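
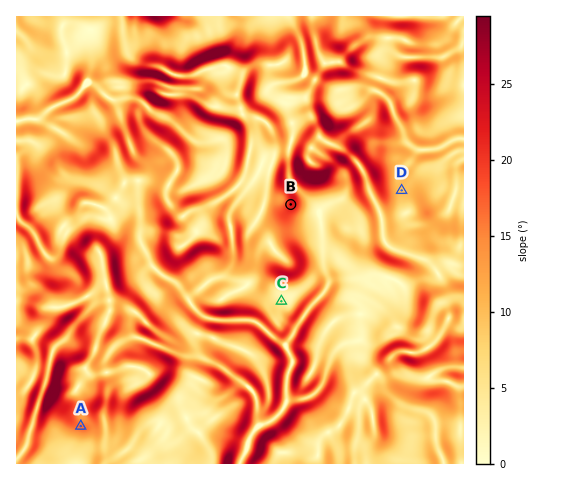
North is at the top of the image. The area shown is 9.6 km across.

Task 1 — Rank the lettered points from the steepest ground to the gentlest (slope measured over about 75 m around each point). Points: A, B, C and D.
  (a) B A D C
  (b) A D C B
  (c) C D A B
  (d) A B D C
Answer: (a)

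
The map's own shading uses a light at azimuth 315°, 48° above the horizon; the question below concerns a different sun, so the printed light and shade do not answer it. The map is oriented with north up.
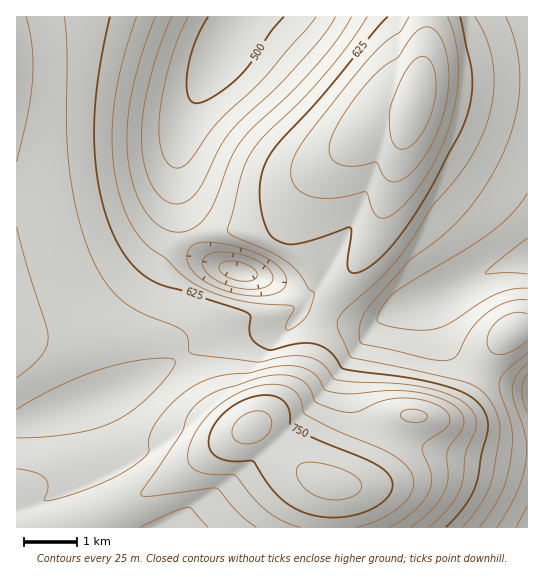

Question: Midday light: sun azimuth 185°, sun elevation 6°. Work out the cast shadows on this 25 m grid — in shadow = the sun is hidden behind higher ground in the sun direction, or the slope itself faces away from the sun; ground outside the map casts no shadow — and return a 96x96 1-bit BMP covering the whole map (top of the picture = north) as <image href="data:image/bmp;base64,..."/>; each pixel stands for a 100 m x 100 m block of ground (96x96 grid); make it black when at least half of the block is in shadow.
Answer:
<image width="96" height="96" href="data:image/bmp;base64,Qk2+BAAAAAAAAD4AAAAoAAAAYAAAAGAAAAABAAEAAAAAAIAEAAATCwAAEwsAAAIAAAAAAAAA////AAAAAAAAAAAAAAAAAAAAAAAAAAAAAAAAAAAAAAAAAAAAAAAAAAAAAAAAAAAAAAAAAAAAAAAAAAAAAAAAAAAAAAAAAAAAAAAAAAAAAAAAAAAAAAAAAAAAAAAAAAAAAAAAAAAAAAAAAAAAAAAAAAAAAAAAAAAAAAAAAAAAAAAAAAAAAAAAAAAAAAAAAAAAAAAAAAAAAAAAAAAAAAAAAAAAAAAAAAAAAAAAAAAAAAAAAAAAAAAAAAAAAAAAAAAAAAAAAAAAAAAAAAAAAAAAAAAAAAAAAAAAAAAAAAAAAAAAAAAAAAAAAAAAAAAAAAAAAAAAAAAAAAAAAAAAAAAAAAAAAAAAAAAAAAAAAAAAAAAAAAAAAgAAAAAH+AAAAAAAA+AAAAH//AAAAAAAA/wAAD///gAAAAAAAf+AAf///gAAAAAAAf/gB////AAAAAAAAf/wD////AAAAAAAAP/4D///+AAAAAAAAP/8B///+AAAAAAAAP/+B///8AAAAAAAAP/+A///8AAAAAAAAH/+Af//4AAAAAAAAD/+AP//wAAAAAAAAD/+AH//wAAAAAAAAB/8AD//gAAAAAAAAAf8AB//gAAAAAAAAAP4AAf/AAAAAAAAAABwAAP+AAAAAAAAAAAAAAD8AAAAAAAAAAAAAAAAAAAAAAAAAf4AAAAAAAwAAAAAD/+AAAAAAB8AAAAAP//AAAAAAB8AAAAAf/+AAAAAAB8AAAAA//+AAAAAAA8AAAAB//8AAAAAAAcAAAAA//4AAAAAAAEAAAAA//wAAAAAAAAAAAAAf/AAAAAAAAAAAAAAH4AAAAAAAAAAAAAAAAAAAAAAAAAAAAAAAAAAAAAAAAAAAAAAAAAAAAAAAAAAAAAAAAAAAAAAAAAAAAAAAAAAAAAAAAAAAAAAAAAAAAAAAAAAAAAAAAAAAAAAAAAAAAAAAAAAAAAAAAAAAAAAAAAAAAAAAAAAAAAAAAAAAAAAAAAAAAAAAAAAAAAAAAAAAAAAAAAAAAAAAAAAAAAAAAAAAAAAAAAAAAAAAAAAAAAAAAAAAAAAAAAAAAAAAAAAAAAAAAAAAAAAAAAAAAAAAAAAAAAAAAAAAAAAAAAAAAAAAAAAAAAAAAAAAAAAAAAAAAAAAAAAAAAAAAAAAAAAAAAAAAAAAAAAAAAAAAAAAAAAAAAAAAAAAAAAAAAAAAAAAAAAAAAAAAAAAAAAAAAAAAAAAAAAAAAAAAAAAAAAAAAAAAAAAAAAAAAAAAAAAAAAAAAAAAAAAAAAAAAAAAAAAAAAAAAAAAAAAAAAAAAAAAAAAAAAAAAAAAAAAAAAAAAAAAAAAAAAAAAAAAAAAAAAAAAAAAAAAAAAAAAAAAAAAAAAAAAAAAAAAAAAAAAAAAAAAAAAAAAAAAAAAAAAAAAAAAAAAAAAAAAAAAAAAAAAAAAAAAAAAAAAAAAAAAAAAAAAAAAAAAAAAAAAAAAAAAAAAAAAAAAAAAAAAAAAAAAAAAAAAAAAAAAAAAAAAAAAAAAAAAAAAAAAAAAAAAAAAAAAAAAAAAAAAAA="/>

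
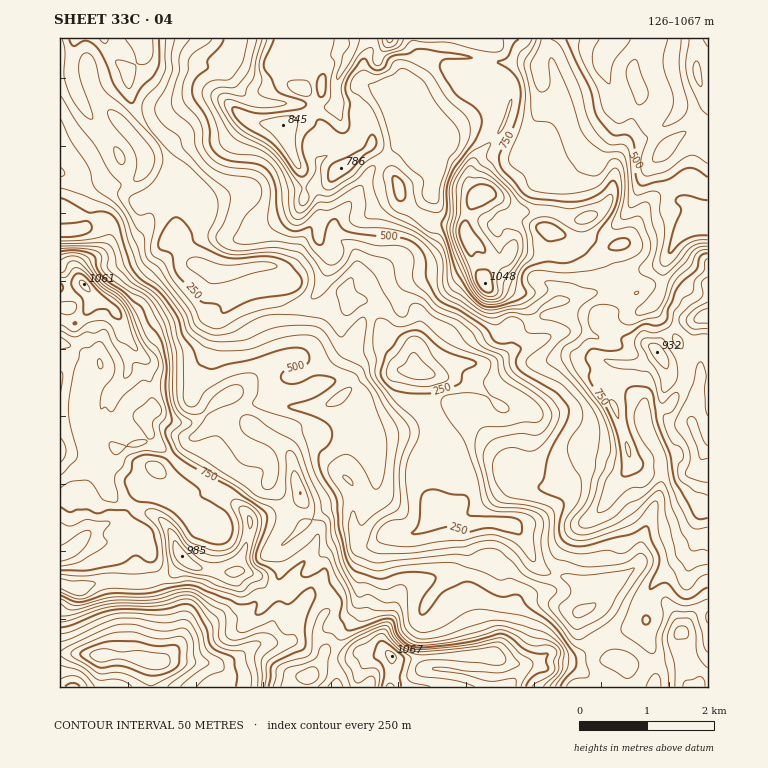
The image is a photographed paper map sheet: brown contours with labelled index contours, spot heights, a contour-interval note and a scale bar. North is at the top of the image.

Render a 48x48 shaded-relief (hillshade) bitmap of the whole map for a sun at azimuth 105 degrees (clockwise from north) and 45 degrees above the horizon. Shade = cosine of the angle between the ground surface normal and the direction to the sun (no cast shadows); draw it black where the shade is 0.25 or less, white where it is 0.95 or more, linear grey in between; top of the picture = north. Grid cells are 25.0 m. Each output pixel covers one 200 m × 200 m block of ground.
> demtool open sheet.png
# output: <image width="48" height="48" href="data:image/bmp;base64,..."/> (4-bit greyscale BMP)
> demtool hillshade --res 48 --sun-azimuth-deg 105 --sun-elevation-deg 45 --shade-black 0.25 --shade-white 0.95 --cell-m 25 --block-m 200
<image width="48" height="48" href="data:image/bmp;base64,Qk32BAAAAAAAAHYAAAAoAAAAMAAAADAAAAABAAQAAAAAAIAEAAATCwAAEwsAABAAAAAAAAAAAAAAABEREQAiIiIAMzMzAERERABVVVUAZmZmAHd3dwCIiIgAmZmZAKqqqgC7u7sAzMzMAN3d3QDu7u4A////AImXiYQ0Z4YQNr2nhY25mrus7v/KuojOyqqoiqczV2UgNYyWh53amaq83v/suonNuu7aqqljRndUREh0Z6p1VnjMut7cuorcl93MqZqUEnu4dUiDJ7pjIiJqqbypmZztdMzMuZqmIkm6l2q4I72nZlRYmryWZ4v+c7vLqZq3RWerqWnchp7JiIiJq82nRHrcl2nLmJu4Rnq6u5jdqZzKmZqZvN3KY1q5rJrLqry4ZozcqqrcqIq7mZqZqrzKljaYrWZ4mYd4mZ3sqavcqGeJqZqrqZqrumNnrFV4iYI6t23rd6ztuGZmeImrp3mqrLU2mqh4iXJ7qDj+p53uy5h2dmealEeru6dWicuImWScqVXvyp3+3sqYiYeZYxOMzLhWibuql2mrqVXOy739vdzKmaqpdBFJzdpUZ6qaupmqmHmrmt7sq97bqXZ5iHUkrdxjZ7qK3JmZmaqoWd3bm+7KqWNYmZhSe82DaLqb3LmIq7qpWu3Ji+7KqWNpmZh0SbyTacyq3siLuqqpe+7Jm+7KqVN5mIiGNb2DVtypvLzbqruoi93Km+7LqFV5l2eHNLx0Vdypqb79qqmaq8y6rN7bqHd4hkaHNspUeMuaqL7ty5iqqruqrMzKiJmIhjRlKdc1isuaqK7rmrqrqrqYvcupeauphkVTO9dVe9yYuq78ZqzLqry5vcqHeJqpdWZDe8d5edyXm8/9lnrMuprLzcqHZnh2ZnU2mqd7mNy3et/+qHibuqqr3uuXeIYzaHVnmZeLqLy3et/9uYd4mry7zuyXiYZEZmVnmXWsqJqnjd79qHd3eKy63d2Wd2WJl1RYhkarqqu4ve3tuGZ3eJupzLuYh1aqiZdXmWVmeImq3e3uynZniZqom5unZUaqmphnq6YyNIecvMzNupmHZpu6eJqEVBS93bl3mstCRHnKqqzMuYiZllvaiIh0MQf/7cqZmaxyRErMzLzbqpmZlkjcmHdkEAnv/Kqqu7uCI1fO7dzcqaq5dkfNqZdjAErO/Ku7u86zADR87uyqhnq6l2nMqqhjAHus/am7q97oEGZp3e2pZXmpmZu5mpdUAKyq7aisuc3thaqa3cy5hWd2WcuXmYd3Eb3L3Ied/K3durqr3Kupl2d0J924dnq3AI3cupho77vcuqq7zLupl3hzFazMdWvXAFvtyYh1r9m7qpq7q8ypd5lzFZm9tXvZAFq8yqmWful4qqq8qL2nZ4mEF8iN2Zu5IFvMqqqpffx2irvMl7yWVYlzS9qIvcuqcTvdqru6m+2nibu6irqGRXZVndqqnNuqlTfOuru7qczKicuom6iHQzR3nMqsvMqql2au2rvMuaqruduYqXd3QjeYeai9zMqZh3id66vdyauJzMqaqFVVRGiIiJi9zLqYd5mc7KvdyZupzamsuEQ0VmVWecm+zLqGaKqc7KvduJuazZm9yWMkeHQlmaiey9qHiaqt66zcl6qb3Km8unMlZ4UUqph8u8upmqq97L3clpqM27qqu2NGZnYSiqhpt63KqZrd7szct4qL2w=="/>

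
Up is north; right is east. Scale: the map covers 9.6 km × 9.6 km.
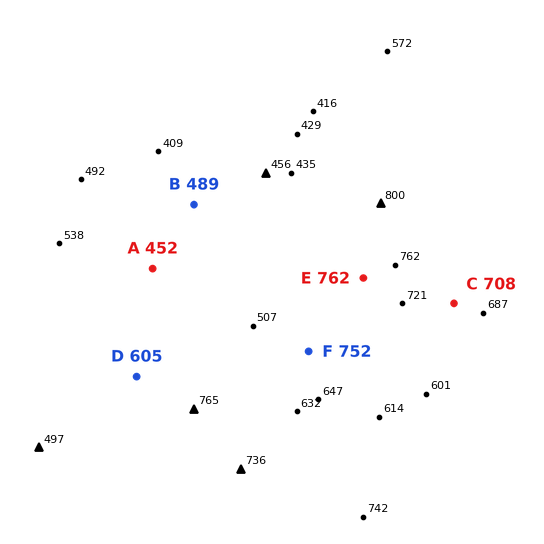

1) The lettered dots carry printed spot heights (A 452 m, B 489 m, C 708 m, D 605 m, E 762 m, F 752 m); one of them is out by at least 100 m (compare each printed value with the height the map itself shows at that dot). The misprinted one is F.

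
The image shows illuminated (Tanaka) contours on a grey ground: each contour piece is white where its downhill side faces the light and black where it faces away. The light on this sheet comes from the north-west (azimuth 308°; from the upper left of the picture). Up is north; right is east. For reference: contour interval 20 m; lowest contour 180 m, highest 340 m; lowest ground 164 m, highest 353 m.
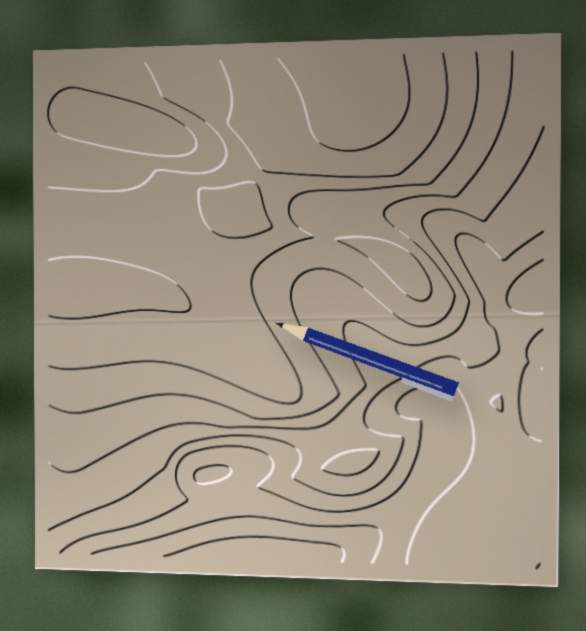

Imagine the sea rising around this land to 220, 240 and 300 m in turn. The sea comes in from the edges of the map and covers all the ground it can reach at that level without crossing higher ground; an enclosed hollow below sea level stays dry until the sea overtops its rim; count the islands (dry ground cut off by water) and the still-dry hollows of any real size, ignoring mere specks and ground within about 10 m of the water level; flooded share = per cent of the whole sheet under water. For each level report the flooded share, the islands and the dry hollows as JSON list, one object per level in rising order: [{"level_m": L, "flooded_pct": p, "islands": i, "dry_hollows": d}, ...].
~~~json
[{"level_m": 220, "flooded_pct": 13, "islands": 0, "dry_hollows": 0}, {"level_m": 240, "flooded_pct": 26, "islands": 0, "dry_hollows": 0}, {"level_m": 300, "flooded_pct": 67, "islands": 0, "dry_hollows": 0}]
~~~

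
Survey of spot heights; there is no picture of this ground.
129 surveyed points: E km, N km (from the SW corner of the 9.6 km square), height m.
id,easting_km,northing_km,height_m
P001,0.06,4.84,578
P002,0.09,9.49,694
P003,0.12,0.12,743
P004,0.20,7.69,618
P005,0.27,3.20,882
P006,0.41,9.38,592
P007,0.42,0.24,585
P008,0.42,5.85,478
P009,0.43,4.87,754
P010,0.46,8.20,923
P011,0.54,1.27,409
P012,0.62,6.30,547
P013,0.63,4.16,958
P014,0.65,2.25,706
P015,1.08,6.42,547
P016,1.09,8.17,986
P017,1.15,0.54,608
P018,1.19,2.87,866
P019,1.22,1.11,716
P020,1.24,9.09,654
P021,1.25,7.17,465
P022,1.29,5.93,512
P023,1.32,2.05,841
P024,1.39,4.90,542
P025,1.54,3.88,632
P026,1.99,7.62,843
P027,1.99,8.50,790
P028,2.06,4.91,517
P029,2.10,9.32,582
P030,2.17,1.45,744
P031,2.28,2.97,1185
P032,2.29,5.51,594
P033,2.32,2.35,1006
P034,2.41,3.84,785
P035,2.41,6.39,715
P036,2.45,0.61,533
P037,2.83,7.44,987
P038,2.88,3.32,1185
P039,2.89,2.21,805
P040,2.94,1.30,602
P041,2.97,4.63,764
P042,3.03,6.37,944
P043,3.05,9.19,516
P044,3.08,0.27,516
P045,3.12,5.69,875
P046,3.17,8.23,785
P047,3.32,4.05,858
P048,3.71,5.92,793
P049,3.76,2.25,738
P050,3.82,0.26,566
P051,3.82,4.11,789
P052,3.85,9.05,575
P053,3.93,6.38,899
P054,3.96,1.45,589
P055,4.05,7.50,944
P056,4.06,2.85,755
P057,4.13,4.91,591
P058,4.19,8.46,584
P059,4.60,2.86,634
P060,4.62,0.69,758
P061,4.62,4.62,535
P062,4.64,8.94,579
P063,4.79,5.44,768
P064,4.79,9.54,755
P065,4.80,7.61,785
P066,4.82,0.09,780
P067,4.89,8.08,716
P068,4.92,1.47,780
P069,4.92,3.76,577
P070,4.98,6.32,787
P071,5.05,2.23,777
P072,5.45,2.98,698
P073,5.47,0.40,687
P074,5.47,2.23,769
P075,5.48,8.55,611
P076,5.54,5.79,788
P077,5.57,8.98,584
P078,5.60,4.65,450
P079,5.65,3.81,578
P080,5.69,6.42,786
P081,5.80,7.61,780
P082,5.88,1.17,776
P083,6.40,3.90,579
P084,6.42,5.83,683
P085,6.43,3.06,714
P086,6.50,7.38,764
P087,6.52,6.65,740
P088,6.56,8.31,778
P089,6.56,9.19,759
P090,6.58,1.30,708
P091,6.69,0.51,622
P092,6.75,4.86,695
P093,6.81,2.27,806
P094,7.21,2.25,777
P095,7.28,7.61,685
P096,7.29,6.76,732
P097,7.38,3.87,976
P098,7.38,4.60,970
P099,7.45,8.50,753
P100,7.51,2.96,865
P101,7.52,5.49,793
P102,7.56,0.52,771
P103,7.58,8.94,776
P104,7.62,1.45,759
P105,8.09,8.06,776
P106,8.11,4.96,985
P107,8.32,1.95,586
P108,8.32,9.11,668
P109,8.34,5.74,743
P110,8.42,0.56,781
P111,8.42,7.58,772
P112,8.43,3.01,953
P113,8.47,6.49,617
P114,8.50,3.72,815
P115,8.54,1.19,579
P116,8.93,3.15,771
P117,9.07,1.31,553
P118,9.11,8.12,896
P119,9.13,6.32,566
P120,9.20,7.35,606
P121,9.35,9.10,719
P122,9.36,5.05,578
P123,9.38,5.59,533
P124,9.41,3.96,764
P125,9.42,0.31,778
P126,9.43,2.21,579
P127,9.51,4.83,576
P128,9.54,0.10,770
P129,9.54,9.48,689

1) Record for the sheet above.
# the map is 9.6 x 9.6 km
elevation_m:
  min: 380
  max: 1190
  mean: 720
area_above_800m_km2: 18.6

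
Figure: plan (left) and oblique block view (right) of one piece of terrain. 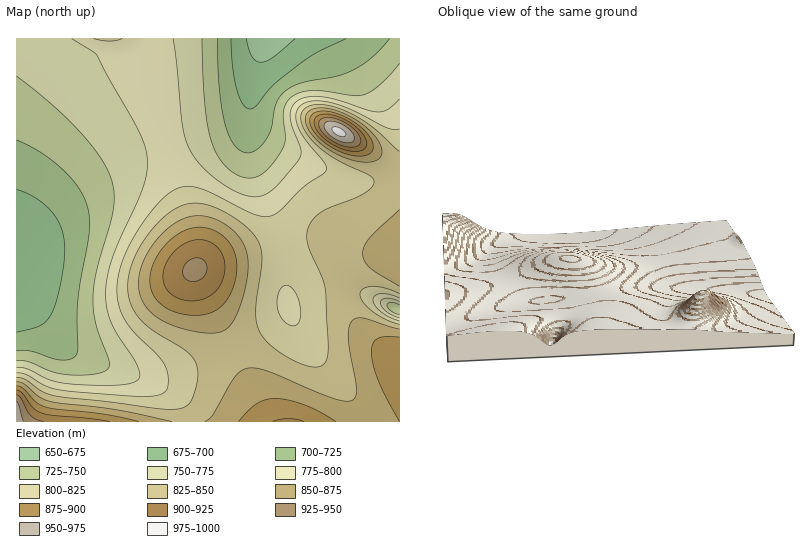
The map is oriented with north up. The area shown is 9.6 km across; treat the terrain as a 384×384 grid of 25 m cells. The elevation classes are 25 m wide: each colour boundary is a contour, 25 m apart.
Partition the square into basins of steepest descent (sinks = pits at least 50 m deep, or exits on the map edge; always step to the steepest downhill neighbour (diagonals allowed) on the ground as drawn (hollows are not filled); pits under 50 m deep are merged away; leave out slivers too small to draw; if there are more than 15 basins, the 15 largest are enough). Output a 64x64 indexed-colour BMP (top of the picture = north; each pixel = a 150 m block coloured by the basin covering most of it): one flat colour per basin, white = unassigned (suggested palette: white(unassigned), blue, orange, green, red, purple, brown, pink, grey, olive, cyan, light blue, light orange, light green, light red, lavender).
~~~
<image width="64" height="64" href="data:image/bmp;base64,Qk12CAAAAAAAAHYAAAAoAAAAQAAAAEAAAAABAAQAAAAAAAAIAAATCwAAEwsAABAAAAAAAAAA////ALR3HwAOf/8ALKAsACgn1gC9Z5QAS1aMAMJ34wB/f38AIr28AM++FwDox64AeLv/AIrfmACWmP8A1bDFACIiIiIiIiIiIiIiIiIiIiIiIiIiIhERERERERERERERIiIiIiIiIiIiIiIiIiIiIiIiIiIhEREREREREREREREiIiIiIiIiIiIiIiIiIiIiIiIiIiERERERERERERERESIiIiIiIiIiIiIiIiIiIiIiIiIiERERERERERERERERIiIiIiIiIiIiIiIiIiIiIiIiIiIREREREREREREREREiIiIiIiIiIiIiIiIiIiIiIiIiIRERERERERERERERESIiIiIiIiIiIiIiIiIiIiIiIiIhERERERERERERERERIiIiIiIiIiIiIiIiIiIiIiIiIhEREREREREREREREREiIiIiIiIiIiIiIiIiIiIiIiIiERERERERERERERERESIiIiIiIiIiIiIiIiIiIiIiIiERERERERERERERERERIiIiIiIiIiIiIiIiIiIiIiIiIREREREREREREREREREiIiIiIiIiIiIiIiIiIiIiIiIRERERERERERERERERMyIiIiIiIiIiIiIiIiIiIiIiIhERERERERERERERERMzIiIiIiIiIiIiIiIiIiIiIiIhERERERERERERERERMzMiIiIiIiIiIiIiIiIiIiIiIiERERERERERERERERMzMyIiIiIiIiIiIiIiIiIiIiIiERERERERERERERERMzMzIiIiIiIiIiIiIiIiIiIiIiIRERERERERERERERMzMzMiIiIiIiIiIiIiIiIiIiIiIRERERERERERERERMzMzMyIiIiIiIiIiIiIiIiIiIiIhERERERERERERERMzMzMzIiIiIiIiIiIiIiIiIiIiIhEREREREREREREREzMzMzMiIiIiIiIiIiIiIiIiIiIiERERERERERERERETMzMzMyIiIiIiIiIiIiIiIiIiIiERERERERERERERERMzMzMzIiIiIiIiIiIiIiIiIiIiIREREREREREREREREzMzMzMiIiIiIiIiIiIiIiIiIiIRERERERERERERERETMzMzMyIiIiIiIiIiIiIiIiIiIhERERERERERERERERMzMzMzIiIiIiIiIiIiIiIiIiIiERERERERERERERERETMzMzMiIiIiIiIiIiIiIiIiIiIREREREREREREREREREzMzMyIiIiIiIiIiIiIiIiIiIhERERERERERERERERERERERIiIiIiIiIiIiIiIiIiIiEREREREREREREREREREREREiIiIiIiIiIiIiIiIiIiIRERERERERERERERERERERESIiIiIiIiIiIiIiIiIiIhERERERERERERERERERERERIiIiIiIiIiIiIiIiIiIhEREREREREREREREREREREREiIiIiIiIiIiIiIiIiIiERERERERERERERERERERERESIiIiIiIiIiIiIiIiIiIRERERERERERERERERERERERIiIiIiIiIiIiIiIiIiIhEREREREREREREREREREREREiIiIiIiIiIiIiIiIiIhERERERERERERERERERERERESIiIiIiIiIiIiIiIiIiERERERERERERERERERERERERIiIiIiIiIiIiIiIiIiIREREREREREREREREREREREREiIiIiIiIiIiIiIiIiIhERERERERERERERERERERERESIiIiIiIiIiIiIiIiIhERERERERERERERERERERERERIiIiIiIiIiIiIiIiIiEREREREREREREREREREREREREiIiIiIiIiIiIiIiIiIRERERERERERERERERERERERESIiIiIiIiIiIiIiIiIRERERERERERERERERERERERERIiIiIiIiIiIiIiIiIhEREREREREREREREREREREREREiIiIiIiIiIiIiIiIiERERERERERERERERERERERERESIiIiIiIiIiIiIiIiERERERERERERERERERERERERERIiIiIiIiIiIiIiIiIREREREREREREREREREREREREREiIiIiIiIiIiIiIiIhERERERERERERERERERERERERESIiIiIiIiIiIiIiIiERERERERERERERERERERERERERIiIiIiIiIiIiIiIiEREREREREREREREREREREREREREiIiIiIiIiIiIiIiIRERERERERERERERERERERERERESIiIiIiIiIiIiIiIhERERERERERERERERERERERERERIiIiIiIiIiIiIiIiEREREREREREREREREREREREREREiIiIiIiIiIiIiIiERERERERERERERERERERERERERESIiIiIiIiIiIiIiIRERERERERERERERERERERERERERIiIiIiIiIiIiIiIhEREREREREREREREREREREREREREiIiIiIiIiIiIiIiERERERERERERERERERERERERERESIiIiIiIiIiIiIiERERERERERERERERERERERERERERIiIiIiIiIiIiIiIREREREREREREREREREREREREREREiIiIiIiIiIiIiIhERERERERERERERERERERERERERESIiIiIiIiIiIiIhERERERERERERERERERERERERERERIiIiIiIiIiIiIiEREREREREREREREREREREREREREREiIiIiIiIiIiIiERERERERERERERERERERERERERERESIiIiIiIiIiIiERERERERERERERERERERERERERERER"/>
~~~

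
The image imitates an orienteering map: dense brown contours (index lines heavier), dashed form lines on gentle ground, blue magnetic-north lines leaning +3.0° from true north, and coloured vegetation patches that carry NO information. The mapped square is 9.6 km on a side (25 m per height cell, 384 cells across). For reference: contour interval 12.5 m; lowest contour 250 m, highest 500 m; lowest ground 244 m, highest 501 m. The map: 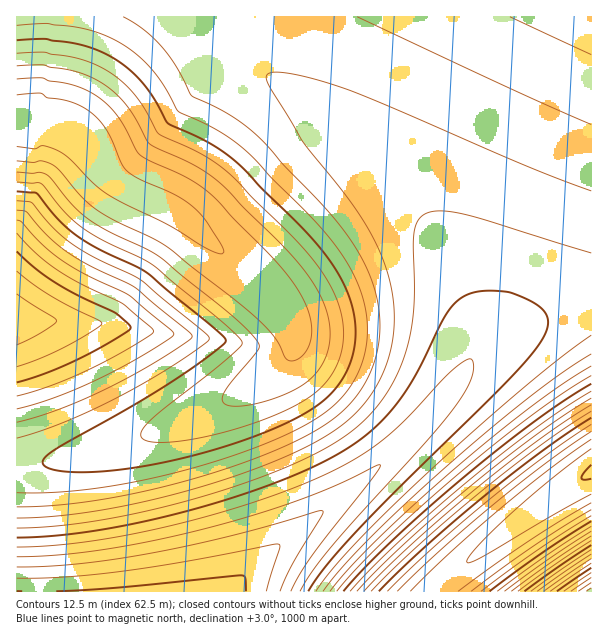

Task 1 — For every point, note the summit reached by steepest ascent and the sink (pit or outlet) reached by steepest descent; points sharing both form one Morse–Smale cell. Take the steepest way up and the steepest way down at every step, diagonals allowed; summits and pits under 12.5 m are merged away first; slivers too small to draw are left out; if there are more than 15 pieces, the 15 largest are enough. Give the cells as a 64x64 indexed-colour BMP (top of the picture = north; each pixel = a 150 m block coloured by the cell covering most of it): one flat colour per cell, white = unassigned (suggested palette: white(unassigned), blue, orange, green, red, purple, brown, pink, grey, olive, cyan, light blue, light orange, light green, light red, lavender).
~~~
<image width="64" height="64" href="data:image/bmp;base64,Qk12CAAAAAAAAHYAAAAoAAAAQAAAAEAAAAABAAQAAAAAAAAIAAATCwAAEwsAABAAAAAAAAAA////ALR3HwAOf/8ALKAsACgn1gC9Z5QAS1aMAMJ34wB/f38AIr28AM++FwDox64AeLv/AIrfmACWmP8A1bDFABEREREREREREREREURERERERERERERERVVVVVVVVVVVERERERERERERERERFEREREREREREREREVVVVVVVVVVURERERERERERERERERRERERERERERERERFVVVVVVVVVREREREREREREREREREURERERERERERERERVVVVVVVVVERERERERERERERERERFERERERERERERERERVVVVVVVURERERERERERERERERERFEREREREREREREREVVVVVVVRERERERERERERERERERERRERERERERERERERFVVVVVVEREREREREREREREREREREURERERERERERERERFVVVVURERERERERERERERERERERFERERERERERERERERVVVVRERERERERERERERERERERERFEREREREREREREREVVVVERERERERERERERERERERERERREREREREREREREREVVUREREREREREREREREREREREREURERERERERERERERFVREREREREREREREREREREREREREURERERERERERERERFERERERERERERERERERERERERERFEREREREREREREREQzMxERERERERERERERERERERERERRERERERERERERERDMzMzMREREREREREREREREREREREUREREREREREREREMzMzMzMzERERERERERERERERERERFEREREREREREREQzMzMzMzMzERERERERERERERERERERRERERERERERERDMzMzMzMzMzMREREREREREREREREREUREREREREREREMzMzMzMzMzMzMRERERERERERERERERFEREREREREREQzMzMzMzMzMzMzMxERERERERERERERERRERERERERERDMzMzMzMzMzMzMzMxERERERERERERERFEREREREREREMzMzMzMzMzMzMzMzMRERERERERERERERREREREREREQzMzMzMzMzMzMzMzMzMREREREREREREREURERERERERDMzMzMzMzMzMzMzMzMzMRERERERERERERFEREREREREMzMzMzMzMzMzMzMzMzMzEREREREREREREUREREREREQzMzMzMzMzMzMzMzMzMzMRERERERERERERFERERERERDMzMzMzMzMzMzMzMzMzMzERERERERERERERJEREREREMzMzMzMzMzMzMzMzMzMzMREREREREREREREiREREREQzMzMzMzMzMzMzMzMzMzMxEREREREREREREiIiRERERDMzMzMzMzMzMzMzMzMzMxERERERERERERESIiIiJEREMzMzMzMzMzMzMzMzMzMxERERERERERERERIiIiIiJEQzMzMzMzMzMzMzMzMzMzERERERERERERERIiIiIiIiIjMzMzMzMzMzMzMzMzMzEREREREREREREREiIiIiIiIiMzMzMzMzMzMzMzMzMzERERERERERERERESIiIiIiIiIzMzMzMzMzMzMzMzMzERERERERERERERESIiIiIiIiIjMzMzMzMzMzMzMzMxERERERERERERERERIiIiIiIiIiMzMzMzMzMzMzMzMxERERERERERERERERIiIiIiIiIiIzMzMzMzMzMzMzMxERERERERERERERERIiIiIiIiIiIjMzMzMzMzMzMzMxEREREREREREREREREiIiIiIiIiIiMzMzMzMzMzMzMxEREREREREREREREREiIiIiIiIiIiIzMzMzMzMzMzMxEREREREREREREREREiIiIiIiIiIiIjMzMzMzMzMzMRERERERERERERERERESIiIiIiIiIiIiMzMzMzMzMzERERERERERERERERERESIiIiIiIiIiIiIzMzMzMzMxERERERERERERERERERESIiIiIiIiIiIiIjMzMzMzMRERERERERERERERERERESIiIiIiIiIiIiIiMzMzMzMRERERERERERERERERERESIiIiIiIiIiIiIiIzMzMzMRERERERERERERERERERESIiIiIiIiIiIiIiIjMzMzMxERERERERERERERERERESIiIiIiIiIiIiIiIiMzMzMxERERERERERERERERERESIiIiIiIiIiIiIiIiIzMzMxEREREREREREREREREREiIiIiIiIiIiIiIiIiIjMzMxEREREREREREREREREREiIiIiIiIiIiIiIiIiIiEREREREREREREREREREREREiIiIiIiIiIiIiIiIiIiIREREREREREREREREREREREiIiIiIiIiIiIiIiIiIiIhEREREREREREREREREREREiIiIiIiIiIiIiIiIiIiIiEREREREREREREREREREREiIiIiIiIiIiIiIiIiIiIiIRERERERERERERERERERIiIiIiIiIiIiIiIiIiIiIiIhERERERERERERERERERIiIiIiIiIiIiIiIiIiIiIiIiERERERERERERERERESIiIiIiIiIiIiIiIiIiIiIiIiIREREREREREREREREiIiIiIiIiIiIiIiIiIiIiIiIiIhERERERERERERERESIiIiIiIiIiIiIiIiIiIiIiIiIiERERERERERERERESIiIiIiIiIiIiIiIiIiIiIiIiIiIRERERERERERERERIiIiIiIiIiIiIiIiIiIiIiIiIiIhERERERERERERERIiIiIiIiIiIiIiIiIiIiIiIiIiIi"/>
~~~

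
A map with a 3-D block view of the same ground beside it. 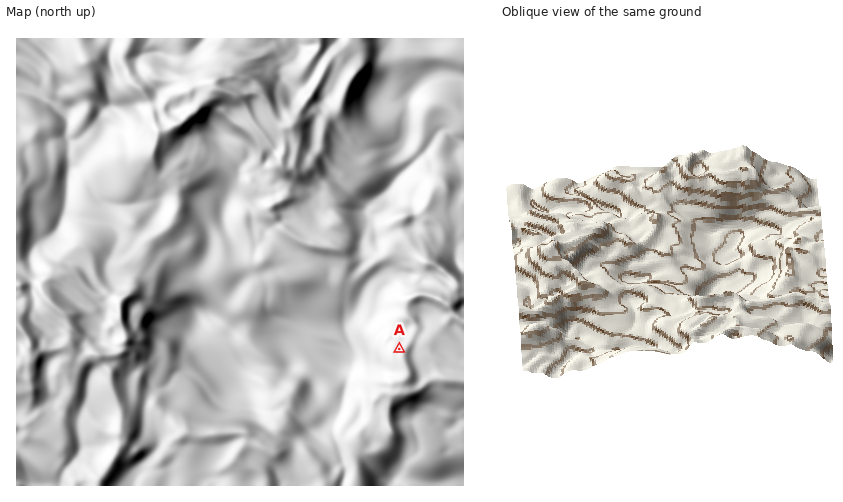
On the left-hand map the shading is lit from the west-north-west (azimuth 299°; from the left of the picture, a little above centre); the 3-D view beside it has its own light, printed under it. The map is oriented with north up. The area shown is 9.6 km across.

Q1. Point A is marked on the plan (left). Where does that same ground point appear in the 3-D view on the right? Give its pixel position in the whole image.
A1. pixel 724 177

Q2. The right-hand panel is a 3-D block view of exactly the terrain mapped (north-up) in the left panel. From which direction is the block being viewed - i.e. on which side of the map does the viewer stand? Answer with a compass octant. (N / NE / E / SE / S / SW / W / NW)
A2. W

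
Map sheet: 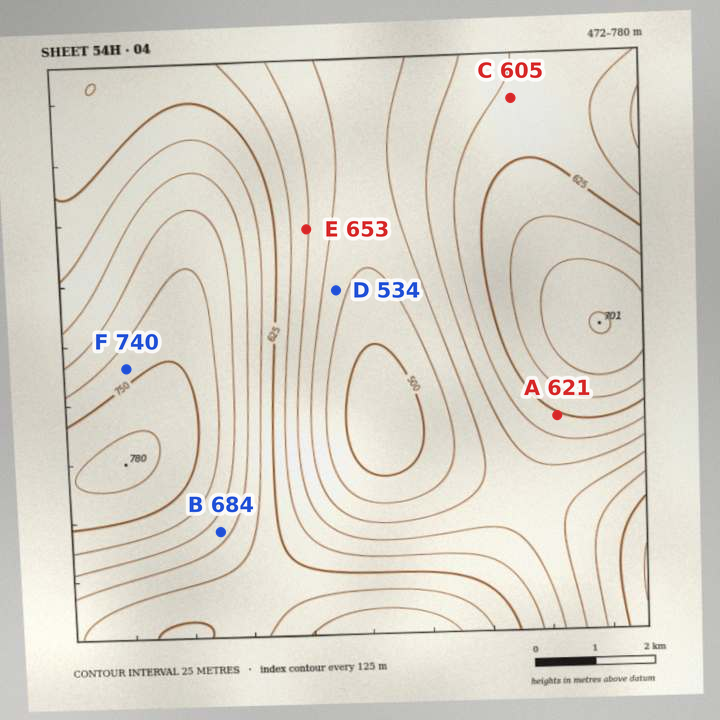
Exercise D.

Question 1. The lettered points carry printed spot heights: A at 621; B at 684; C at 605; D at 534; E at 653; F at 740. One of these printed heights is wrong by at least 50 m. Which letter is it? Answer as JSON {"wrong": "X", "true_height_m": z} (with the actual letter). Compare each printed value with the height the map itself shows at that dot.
{"wrong": "E", "true_height_m": 578}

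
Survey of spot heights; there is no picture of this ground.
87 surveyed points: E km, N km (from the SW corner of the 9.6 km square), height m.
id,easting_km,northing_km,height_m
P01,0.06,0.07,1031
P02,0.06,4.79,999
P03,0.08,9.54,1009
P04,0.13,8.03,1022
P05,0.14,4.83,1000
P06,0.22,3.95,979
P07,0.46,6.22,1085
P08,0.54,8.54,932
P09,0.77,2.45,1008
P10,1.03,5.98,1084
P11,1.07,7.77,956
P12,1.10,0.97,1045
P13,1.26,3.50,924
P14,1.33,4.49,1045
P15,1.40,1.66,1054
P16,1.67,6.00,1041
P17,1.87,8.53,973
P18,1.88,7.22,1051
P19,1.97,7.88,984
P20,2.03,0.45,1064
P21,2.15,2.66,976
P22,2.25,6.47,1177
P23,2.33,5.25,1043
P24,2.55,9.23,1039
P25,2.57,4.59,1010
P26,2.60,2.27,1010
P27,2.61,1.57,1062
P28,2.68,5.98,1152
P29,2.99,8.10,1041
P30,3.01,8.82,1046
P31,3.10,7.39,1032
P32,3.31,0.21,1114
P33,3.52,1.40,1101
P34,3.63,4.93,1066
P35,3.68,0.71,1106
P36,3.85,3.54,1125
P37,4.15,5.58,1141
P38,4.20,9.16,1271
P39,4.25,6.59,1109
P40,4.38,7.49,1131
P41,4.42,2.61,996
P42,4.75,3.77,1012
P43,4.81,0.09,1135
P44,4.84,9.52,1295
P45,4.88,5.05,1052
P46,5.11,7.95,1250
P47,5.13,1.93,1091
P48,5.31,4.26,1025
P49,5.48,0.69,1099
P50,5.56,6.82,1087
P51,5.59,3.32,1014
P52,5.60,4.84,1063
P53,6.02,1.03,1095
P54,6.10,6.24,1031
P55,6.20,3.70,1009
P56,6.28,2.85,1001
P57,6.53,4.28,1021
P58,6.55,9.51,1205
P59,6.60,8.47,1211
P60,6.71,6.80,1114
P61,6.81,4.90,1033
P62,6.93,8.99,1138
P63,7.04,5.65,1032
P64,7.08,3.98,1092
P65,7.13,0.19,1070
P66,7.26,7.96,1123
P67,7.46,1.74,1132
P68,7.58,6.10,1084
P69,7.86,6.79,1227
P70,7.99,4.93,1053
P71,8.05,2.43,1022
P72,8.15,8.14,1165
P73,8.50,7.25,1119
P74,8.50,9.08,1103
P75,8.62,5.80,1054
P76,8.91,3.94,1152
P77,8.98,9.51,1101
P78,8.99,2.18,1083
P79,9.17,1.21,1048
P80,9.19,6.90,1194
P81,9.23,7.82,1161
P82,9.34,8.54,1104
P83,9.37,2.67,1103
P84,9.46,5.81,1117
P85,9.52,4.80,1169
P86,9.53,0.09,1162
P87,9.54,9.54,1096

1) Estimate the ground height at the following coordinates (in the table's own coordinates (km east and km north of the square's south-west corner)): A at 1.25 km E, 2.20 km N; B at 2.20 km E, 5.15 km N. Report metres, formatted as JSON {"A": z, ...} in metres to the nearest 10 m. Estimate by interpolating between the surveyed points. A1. {"A": 1030, "B": 1010}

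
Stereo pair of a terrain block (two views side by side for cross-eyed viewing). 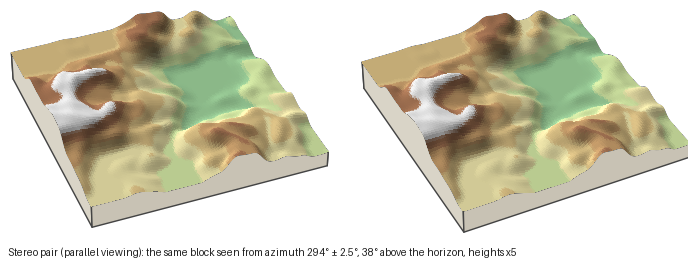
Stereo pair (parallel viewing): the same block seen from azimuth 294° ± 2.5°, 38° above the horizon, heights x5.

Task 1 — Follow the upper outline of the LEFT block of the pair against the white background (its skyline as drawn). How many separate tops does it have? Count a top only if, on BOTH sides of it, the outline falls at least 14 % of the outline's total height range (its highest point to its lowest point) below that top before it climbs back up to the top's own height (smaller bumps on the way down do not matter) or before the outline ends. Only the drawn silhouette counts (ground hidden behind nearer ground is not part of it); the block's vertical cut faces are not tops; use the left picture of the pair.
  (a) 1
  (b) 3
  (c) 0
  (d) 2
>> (a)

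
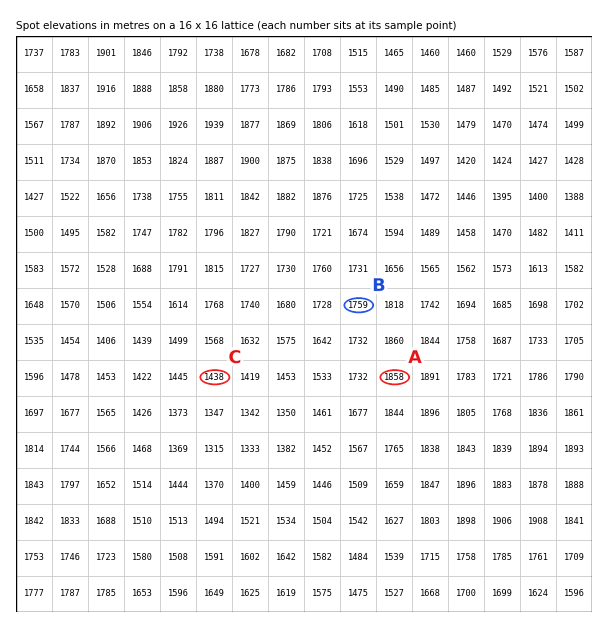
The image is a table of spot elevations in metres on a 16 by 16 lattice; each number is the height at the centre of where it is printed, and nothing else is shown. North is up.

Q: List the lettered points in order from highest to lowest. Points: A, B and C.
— A B C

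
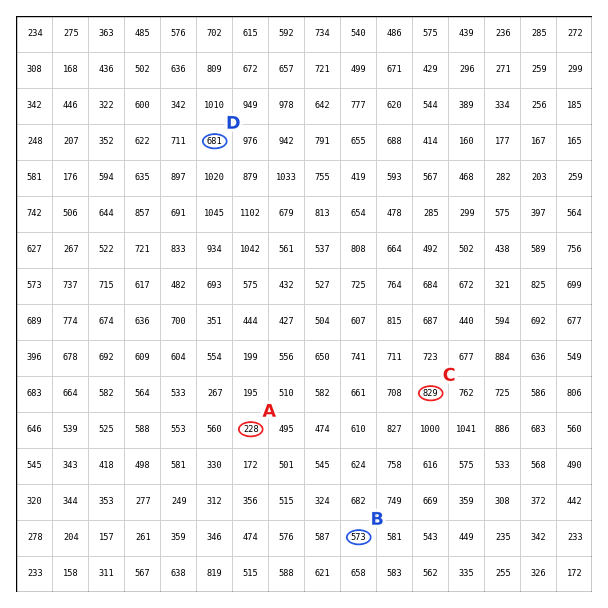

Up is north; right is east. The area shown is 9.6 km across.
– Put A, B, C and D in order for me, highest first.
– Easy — C D B A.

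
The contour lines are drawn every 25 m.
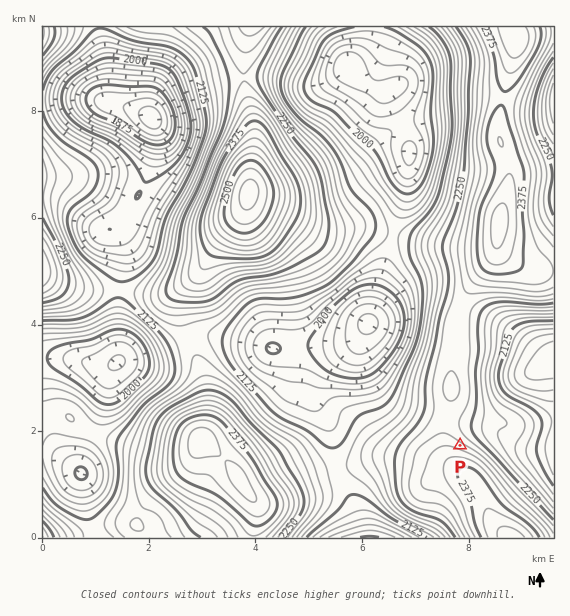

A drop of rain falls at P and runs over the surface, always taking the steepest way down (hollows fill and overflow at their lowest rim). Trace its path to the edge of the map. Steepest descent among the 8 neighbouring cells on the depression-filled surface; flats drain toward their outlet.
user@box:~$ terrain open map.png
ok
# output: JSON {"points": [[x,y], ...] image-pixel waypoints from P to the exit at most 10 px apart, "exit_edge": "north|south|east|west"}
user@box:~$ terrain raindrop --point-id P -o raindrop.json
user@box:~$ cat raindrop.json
{"points": [[460, 445], [471, 435], [481, 432], [492, 432], [503, 436], [513, 443], [524, 445], [535, 445], [545, 445], [553, 445]], "exit_edge": "east"}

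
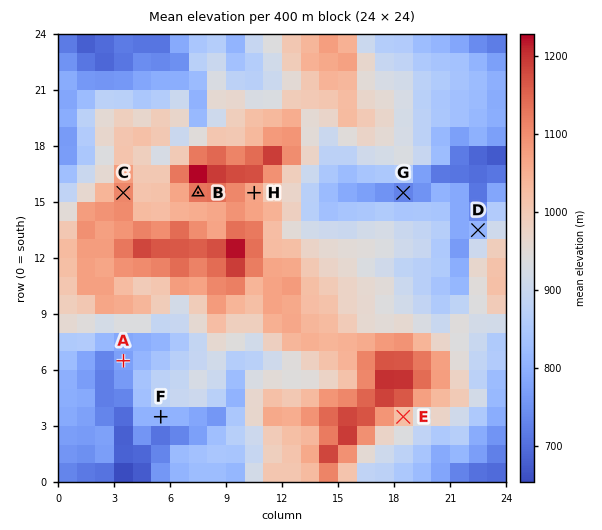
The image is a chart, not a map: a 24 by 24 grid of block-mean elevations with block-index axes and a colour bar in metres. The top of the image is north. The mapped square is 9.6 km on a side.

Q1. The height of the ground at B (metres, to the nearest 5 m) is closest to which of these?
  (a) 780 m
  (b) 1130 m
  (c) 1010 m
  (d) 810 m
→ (b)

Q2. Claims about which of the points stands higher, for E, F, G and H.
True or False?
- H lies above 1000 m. True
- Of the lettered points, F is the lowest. False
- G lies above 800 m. False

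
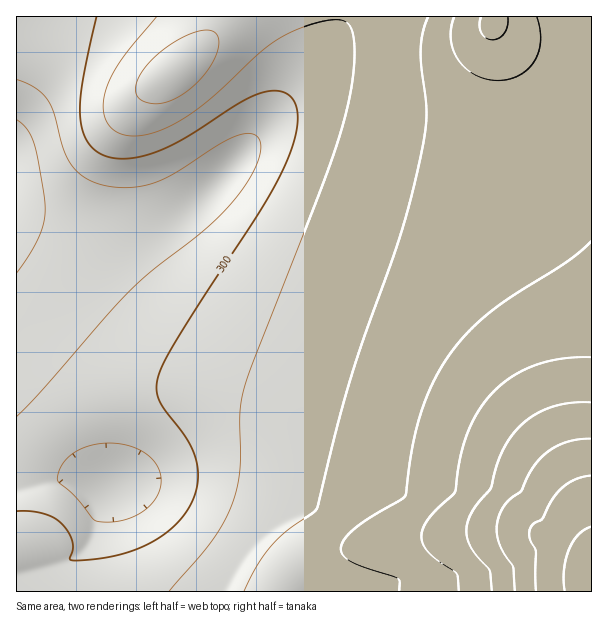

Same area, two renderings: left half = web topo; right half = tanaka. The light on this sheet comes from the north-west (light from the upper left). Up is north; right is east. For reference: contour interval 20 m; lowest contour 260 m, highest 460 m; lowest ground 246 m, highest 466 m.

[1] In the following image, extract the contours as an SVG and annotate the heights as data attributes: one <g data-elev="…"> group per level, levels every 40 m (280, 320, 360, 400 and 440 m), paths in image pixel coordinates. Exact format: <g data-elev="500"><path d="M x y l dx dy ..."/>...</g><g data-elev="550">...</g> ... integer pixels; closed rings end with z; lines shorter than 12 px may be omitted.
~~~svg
<g data-elev="280"><path d="M96 521l-4-3-18-23-16-13 0-9 6-11 7-7 9-6 10-3 12-3 24 2 11 4 10 6 10 10 4 12-1 12-6 12-12 11-14 7-17 3z"/><path d="M17 80l16 7 13 11 7 13 9 35 8 16 13 14 18 9 13 2 14 1 13-2 14-3 22-11 45-29 20-9 7-1 7 2 4 5 1 7-2 12-7 15-10 16-14 17-25 24-49 38-23 21-90 102-24 24"/></g><g data-elev="320"><path d="M157 17l-37 44-9 16-6 15-2 15 2 12 8 10 10 6 12 1 14-2 15-5 17-9 31-22 55-51 17-11 19-9 26-7 15 1 5 3 3 6 3 20-1 21-4 22-13 51-93 245-4 25 0 56-6 30-9 19-12 20-44 52"/></g><g data-elev="360"><path d="M591 241l-26 22-70 45-19 16-17 18-21 30-15 35-10 37-7 51-5 5-42 25-11 9-5 8-2 9 5 7 14 8 37 12 3 3-1 10"/><path d="M454 17l-3 12 0 10 2 11 6 10 8 9 9 6 10 4 12 2 11-2 10-4 9-6 7-9 4-9 2-10-1-12-3-12"/></g><g data-elev="400"><path d="M591 402l-28 2-24 8-20 15-15 20-7 18-6 23-18 22-4 9-3 9 1 11 4 9 19 22 2 21"/></g><g data-elev="440"><path d="M591 476l-15 3-13 8-11 12-10 20-8 4-4 5 0 11 6 13 0 39"/></g>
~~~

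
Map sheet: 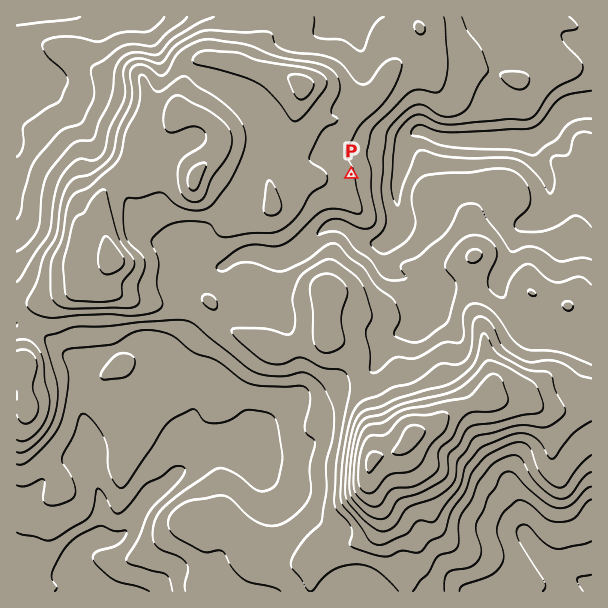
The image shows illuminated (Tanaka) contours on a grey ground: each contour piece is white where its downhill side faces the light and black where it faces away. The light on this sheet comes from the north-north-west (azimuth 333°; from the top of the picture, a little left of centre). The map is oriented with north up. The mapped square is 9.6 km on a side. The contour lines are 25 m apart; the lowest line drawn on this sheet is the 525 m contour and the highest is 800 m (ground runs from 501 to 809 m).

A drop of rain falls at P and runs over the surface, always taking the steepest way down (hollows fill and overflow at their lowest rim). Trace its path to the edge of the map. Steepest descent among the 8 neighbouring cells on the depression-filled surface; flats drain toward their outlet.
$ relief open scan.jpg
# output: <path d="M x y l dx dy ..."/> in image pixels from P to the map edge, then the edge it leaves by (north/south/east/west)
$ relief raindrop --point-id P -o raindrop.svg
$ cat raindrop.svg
<path d="M351 174l47 0 3-3 0-6 1-1 0-8 2-1 0-6 1-2 0-3 2-3 10-10 6 0 8 4 3 0 6 3 6 0 1 2 90 0 14-12 0-2 6-6 0-1 9-9 6-3 6 0 1-2 12 0"/>
exit: east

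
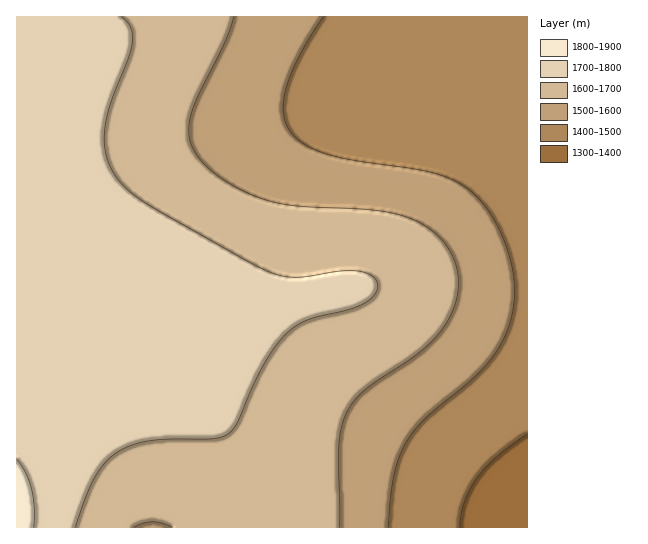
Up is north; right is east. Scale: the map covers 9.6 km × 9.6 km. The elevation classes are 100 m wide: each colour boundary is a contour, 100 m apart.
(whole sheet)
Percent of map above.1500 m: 78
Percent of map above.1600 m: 60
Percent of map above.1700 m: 32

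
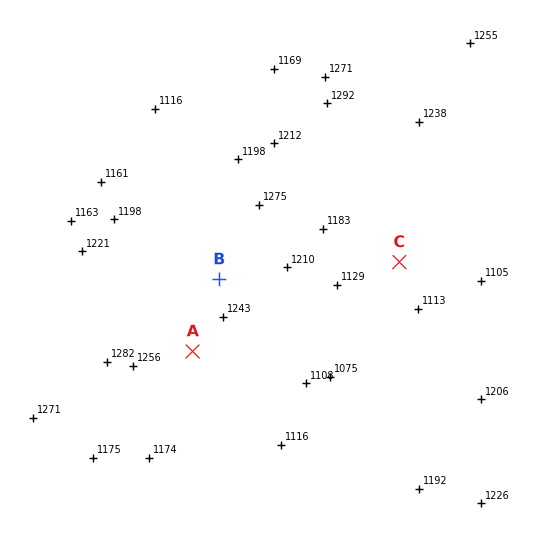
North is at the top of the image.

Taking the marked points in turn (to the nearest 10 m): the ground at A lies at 1240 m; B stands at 1260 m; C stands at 1160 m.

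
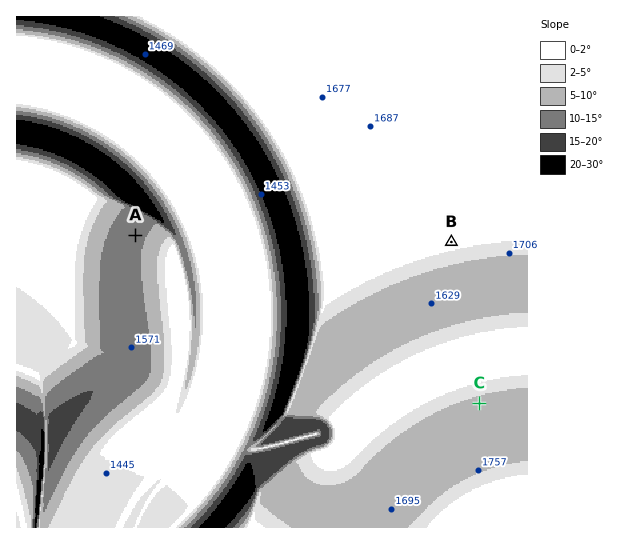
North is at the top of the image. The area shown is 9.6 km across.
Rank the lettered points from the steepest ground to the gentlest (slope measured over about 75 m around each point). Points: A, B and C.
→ A C B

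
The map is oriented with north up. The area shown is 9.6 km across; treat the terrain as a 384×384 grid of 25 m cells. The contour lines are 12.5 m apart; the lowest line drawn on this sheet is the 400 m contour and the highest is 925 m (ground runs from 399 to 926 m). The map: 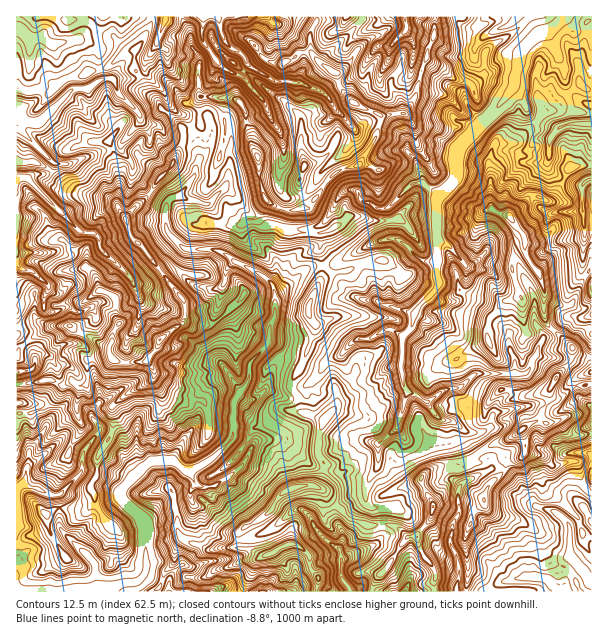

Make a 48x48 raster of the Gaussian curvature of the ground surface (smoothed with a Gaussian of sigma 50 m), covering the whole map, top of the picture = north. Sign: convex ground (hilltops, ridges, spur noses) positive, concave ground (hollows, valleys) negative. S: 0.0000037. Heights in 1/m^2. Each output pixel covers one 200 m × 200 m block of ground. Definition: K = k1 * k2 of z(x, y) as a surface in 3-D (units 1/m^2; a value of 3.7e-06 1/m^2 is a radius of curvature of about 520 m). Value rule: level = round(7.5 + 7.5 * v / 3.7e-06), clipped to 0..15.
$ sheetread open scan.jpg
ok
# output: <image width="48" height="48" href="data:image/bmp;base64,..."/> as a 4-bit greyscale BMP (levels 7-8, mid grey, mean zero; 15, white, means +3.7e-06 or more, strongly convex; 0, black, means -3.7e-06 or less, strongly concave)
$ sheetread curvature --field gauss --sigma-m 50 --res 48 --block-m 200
<image width="48" height="48" href="data:image/bmp;base64,Qk32BAAAAAAAAHYAAAAoAAAAMAAAADAAAAABAAQAAAAAAIAEAAATCwAAEwsAABAAAAAAAAAAAAAAABEREQAiIiIAMzMzAERERABVVVUAZmZmAHd3dwCIiIgAmZmZAKqqqgC7u7sAzMzMAN3d3QDu7u4A////AHeHh3d3iHSJiJq1enZoUVg5ZfSXeIh4iHd3h1Z3eHWKaHV3lV+C9Md4fEh3iId3d4h4x3h2eGm1mVqoalR4d3mIpnWId4h3iHmHiYl2doZ3d4WYdqh4doSDdYOIeHd3d3Z2h3i5d3p3eGiIh3lVl3h7h52Xh4iHiYdoh3nGeIhnd6d3eoineGaDJ3+Yd3h3eHikeGSGiXWId3d5dpdmeHiK2FcpV3eId3uHZnilmGZ8aHiFaWdnh4iIuXebiIiGiGaXeoijx6t2iHeHyImHh4dlV4eEuYd4eHWHaVh4h9lHyHh3aIZ3h3dfl2h4aXhod5en2DZ4dWI1d5d3d4aId4d2Znd3Y4hml4eIp8iXaIbYeMiIiIeHeGh3d3d3idV6eYiIJ3h3aIaMs4J3eIeId3lnd4eHSSinhmmGikdYmJmoxah3eIaIeJloZ3d4m7emVYeYebd3iYd1eWl3iGmHeIiMiHeHhoaZyIZXgkt4h3d2eFeIh4iIiIlMa5d4iHdmapeYiLd0hVd3qJZ3d4h3d3lgWYZ3lmeIV4W0iFeKfneHdyhXh4eXd4hNtnd2l6eKam05d1iHlJWHiLbneHd3h2iIh4iWR4iGeOlneUt0staHmFlod3d4mId5iId5tnh2YXeGiWiIhopYd5laV3d3d+pLeHZqiJeI9oZ2smgpfJqGiHiId3iHp2BYiHiIeIdTd1Yn9Zj4aIeVRnZ3d4d3eY9Xh3d3d2g6h5T5KHcHRnZXiIeniJiIh5Uml5d3d4iHiHdHeXbmyH62Z3uIZ5iHdqmWlmaIh5eVmH+jipeoaYaIar1mZ4d3hoiJPmV5hXeIiIh7Z2dZdSZrwJd2h3d4h3evVfh2iI2Id4h3ilaXiHd4hneHd4WHd5hTV1w3d1ZneHWHStl4WImHeIiHeIh3dJyMNmhthlp4h4qaOkl2yIaId4eHl3eHdti6daiZpchIeIdYRsaWp4iYd4eHZjSYd0Rod3dphXeKiId6iJNml3qIZ3UoavN4l6ZXh4i5L4eWWG13hXbot4d3iIX4d5lrsijMdVl/ZxeolmR4h2ddQJd6eHh5dnSa9XmDFnlwqYl1h3hoh3hZnJd4h4goaXZHeLeYuGmIh4eDeYk2l3eIdVt3eId3iqdw8PdYWXeFeHiJlXiKqIZ3aYh4h032Vnd5coiEiYaHd3iXeHZ4h3iHqKF3d4t3Z3iWdqaliIeKiHd6eHeHeIiFZsp4h3WHlnbJh2uGZ2d3l3eHd3d4mIiKpjZniIB4eHhAV5D3iad3dpR4d4h3dndmi5hnh8uJlbyvtZd0eFh1d5eId4eIiIqId4ZXc/eC9KV0iYZ4aHr3eHl3eHeHaIWHZ3mh1YD5D1gTd3iGiHJ3eIeIiIh4eXdoZ4iLYQBq8onIl2ZlZnh4d3h4d4eIh4h3eJg/2P2R1DeGdaXmqoiHiHl4iIeIeHh4iXeWBq52l1l4xj6XKGh4eHd3d3eIeHh4iHZz9v2Id3mGdajmy4h3h3iHh3h4h3iId5aEIItGd3mId24LZ2l4eHh3eA=="/>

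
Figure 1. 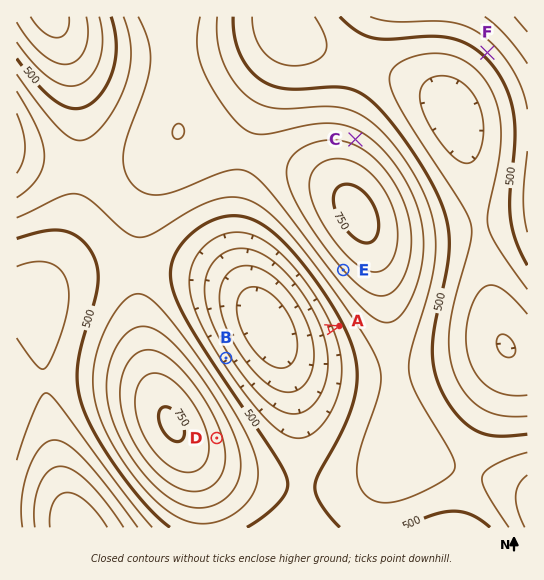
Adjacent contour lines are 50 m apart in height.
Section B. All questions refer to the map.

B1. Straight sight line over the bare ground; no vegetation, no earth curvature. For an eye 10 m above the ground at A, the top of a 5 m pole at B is visible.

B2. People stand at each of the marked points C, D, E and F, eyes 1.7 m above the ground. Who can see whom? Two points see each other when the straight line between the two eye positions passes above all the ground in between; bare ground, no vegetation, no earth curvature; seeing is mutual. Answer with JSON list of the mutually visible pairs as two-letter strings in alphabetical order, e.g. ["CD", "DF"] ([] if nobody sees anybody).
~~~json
["CF", "DE"]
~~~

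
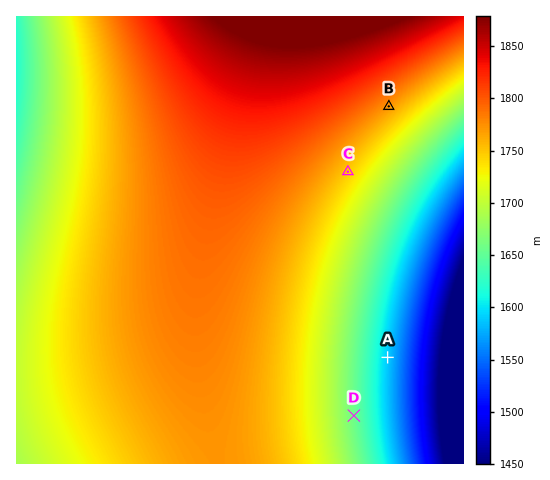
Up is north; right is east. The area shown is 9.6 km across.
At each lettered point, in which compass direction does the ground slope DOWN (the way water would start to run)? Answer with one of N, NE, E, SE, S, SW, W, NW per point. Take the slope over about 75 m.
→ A E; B SE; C SE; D E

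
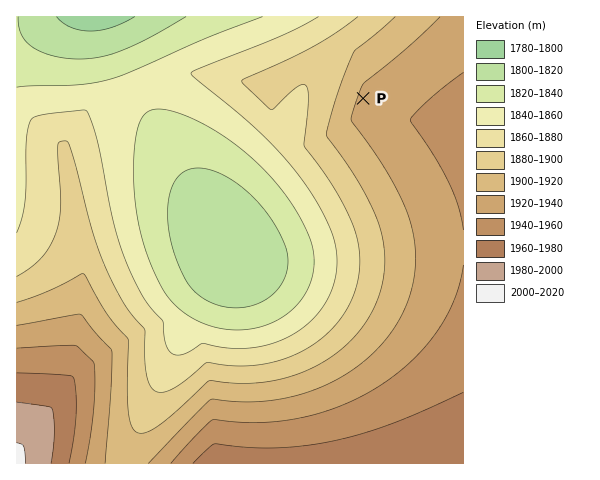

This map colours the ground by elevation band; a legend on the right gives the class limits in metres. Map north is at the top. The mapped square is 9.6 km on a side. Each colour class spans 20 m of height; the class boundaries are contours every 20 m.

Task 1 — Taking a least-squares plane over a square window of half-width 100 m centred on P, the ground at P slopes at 2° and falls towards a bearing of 297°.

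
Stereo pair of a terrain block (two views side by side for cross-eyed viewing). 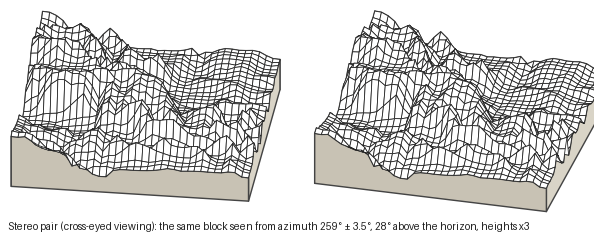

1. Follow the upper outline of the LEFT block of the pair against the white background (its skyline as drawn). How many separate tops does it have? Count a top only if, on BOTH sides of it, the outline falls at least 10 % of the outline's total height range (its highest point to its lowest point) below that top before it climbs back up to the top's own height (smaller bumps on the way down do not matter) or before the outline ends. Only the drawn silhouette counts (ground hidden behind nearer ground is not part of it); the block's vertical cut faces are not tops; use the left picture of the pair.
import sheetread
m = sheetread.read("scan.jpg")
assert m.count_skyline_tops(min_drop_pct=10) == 2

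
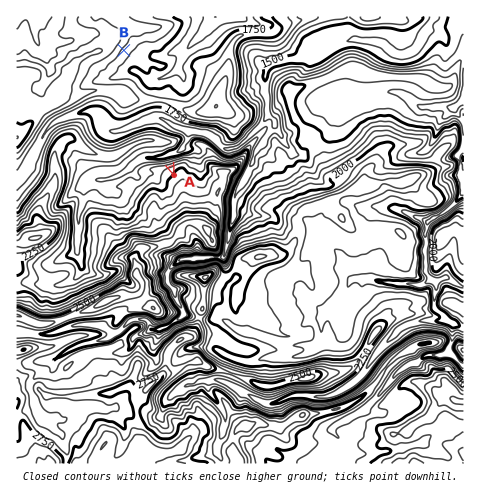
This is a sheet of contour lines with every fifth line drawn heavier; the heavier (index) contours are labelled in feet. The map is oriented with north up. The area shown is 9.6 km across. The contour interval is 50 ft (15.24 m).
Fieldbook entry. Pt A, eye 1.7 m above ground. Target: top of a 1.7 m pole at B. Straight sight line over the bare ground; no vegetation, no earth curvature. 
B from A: visible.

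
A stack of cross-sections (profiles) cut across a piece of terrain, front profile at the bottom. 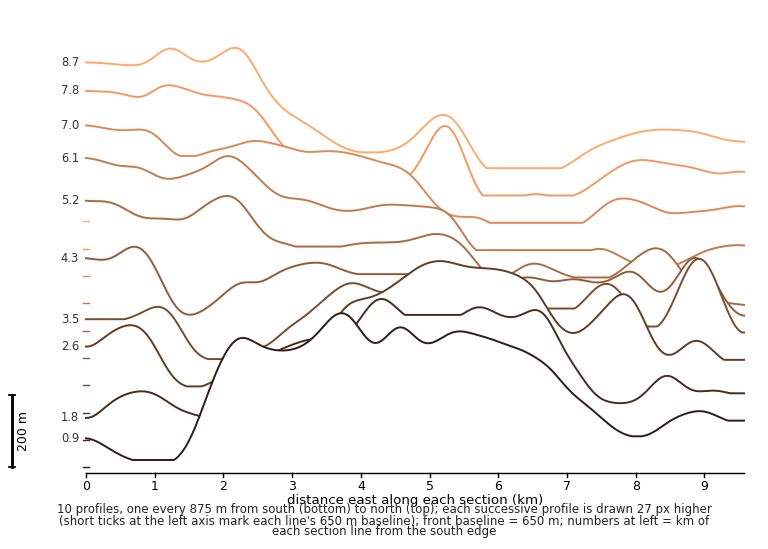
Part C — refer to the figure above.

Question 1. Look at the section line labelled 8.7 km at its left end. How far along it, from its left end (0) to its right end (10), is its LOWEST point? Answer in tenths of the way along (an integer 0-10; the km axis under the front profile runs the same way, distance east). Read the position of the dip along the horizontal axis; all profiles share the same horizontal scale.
7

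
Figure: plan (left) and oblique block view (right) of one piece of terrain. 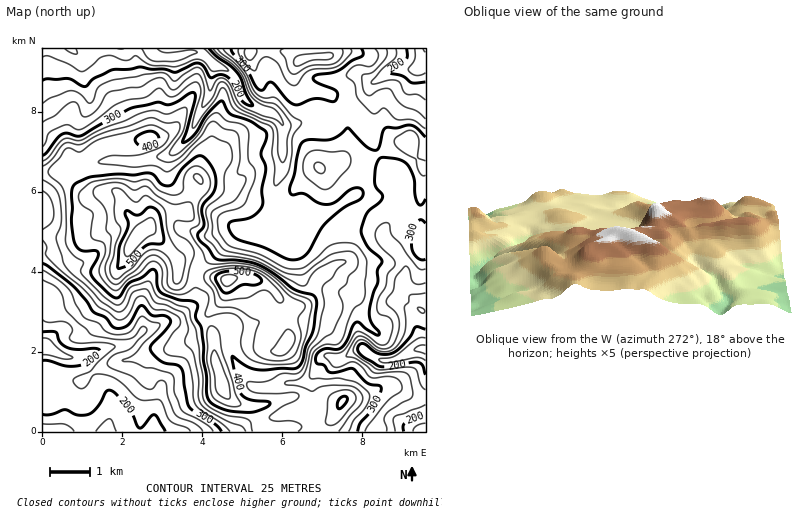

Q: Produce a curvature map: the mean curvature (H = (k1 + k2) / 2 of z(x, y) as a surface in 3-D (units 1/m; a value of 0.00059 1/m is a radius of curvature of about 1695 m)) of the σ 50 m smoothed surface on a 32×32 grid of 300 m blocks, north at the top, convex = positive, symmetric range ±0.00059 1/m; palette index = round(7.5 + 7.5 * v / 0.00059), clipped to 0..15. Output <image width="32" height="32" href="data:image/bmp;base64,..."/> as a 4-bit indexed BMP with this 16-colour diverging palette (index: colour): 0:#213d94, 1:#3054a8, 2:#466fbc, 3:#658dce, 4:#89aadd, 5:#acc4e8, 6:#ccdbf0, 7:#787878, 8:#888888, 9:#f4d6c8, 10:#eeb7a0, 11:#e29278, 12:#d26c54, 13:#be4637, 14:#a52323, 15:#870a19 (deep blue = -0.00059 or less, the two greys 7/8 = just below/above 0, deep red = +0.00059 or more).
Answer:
<image width="32" height="32" href="data:image/bmp;base64,Qk12AgAAAAAAAHYAAAAoAAAAIAAAACAAAAABAAQAAAAAAAACAAATCwAAEwsAABAAAAAAAAAAlD0hAKhUMAC8b0YAzo1lAN2qiQDoxKwA8NvMAHh4eACIiIgAyNb0AKC37gB4kuIAVGzSADdGvgAjI6UAGQqHAGVndoiUdTRHWbvbqqdmplSniYZ3lIqHiIhkRVbYd2WIqImWeIV4i77KzKhXzrh3iZeJhWiXaGjeM0R5ep2pqqeZmnV3lkZV2yaFJTaGdt2myXesuId1V/ZHZo0pG+YFvFEyFqqZuEjyes3MEEMAUQQqynQiipln4pin63jrC/tzhVeKuAN3WbNohamWmW26d5h6dbk3IqtSWGiIhZh3mlmHhojXKmhWuJlonbaYl0VpZVWJwyqqdGtXTqaGZ6hnZmR5mtNW30ffrvxVqHeJlWpauZz6YH43re6URZ6Yh3g6mWUmzVOciERVQ1VHvammXGeqVL94t7iERFZ3Z2eGRIyXmZdMzGVUVGd4h3eHdll9ZLd3eKxGy0RneId3eJdnamWmVrh8eeJGiIaHd3eYd3lVnJe2qGaZepeGl2dneZd6WInd1sZHjne3dKdqdnh3arxlRFWIWOx2eoRZqod4d0x8dmZUNUenenaGOsqZiHVbPNu4eJcwypqGhDmYiYeIxmh0zLvu1AyZl7Zbdmh2iumHY2d3iY8Lx7zXF4d4dpamd5Vnd4lsYdeVAJlniYaWZ4i3WHdoafC8AJa4Z4eGp3iHlYqIalbmfwzWmZmZdLpZh4WIiIyWyXUPhpcjRmModoiFeHeEVbkAnkWueaRdZFGHVppqYjEAju+Kqrzru7ql"/>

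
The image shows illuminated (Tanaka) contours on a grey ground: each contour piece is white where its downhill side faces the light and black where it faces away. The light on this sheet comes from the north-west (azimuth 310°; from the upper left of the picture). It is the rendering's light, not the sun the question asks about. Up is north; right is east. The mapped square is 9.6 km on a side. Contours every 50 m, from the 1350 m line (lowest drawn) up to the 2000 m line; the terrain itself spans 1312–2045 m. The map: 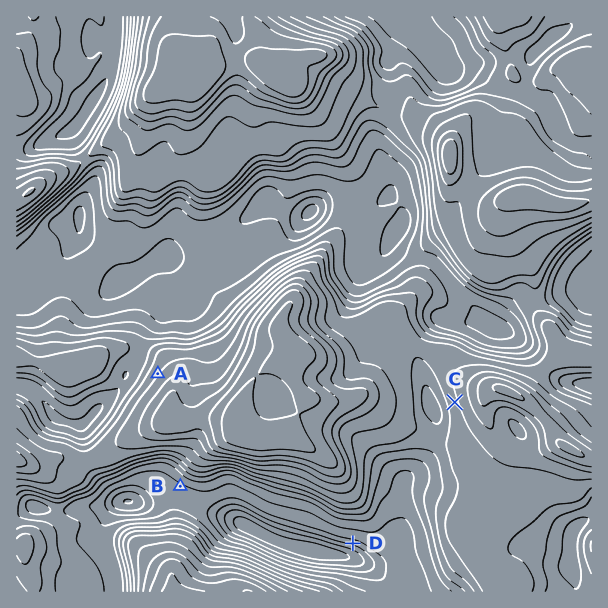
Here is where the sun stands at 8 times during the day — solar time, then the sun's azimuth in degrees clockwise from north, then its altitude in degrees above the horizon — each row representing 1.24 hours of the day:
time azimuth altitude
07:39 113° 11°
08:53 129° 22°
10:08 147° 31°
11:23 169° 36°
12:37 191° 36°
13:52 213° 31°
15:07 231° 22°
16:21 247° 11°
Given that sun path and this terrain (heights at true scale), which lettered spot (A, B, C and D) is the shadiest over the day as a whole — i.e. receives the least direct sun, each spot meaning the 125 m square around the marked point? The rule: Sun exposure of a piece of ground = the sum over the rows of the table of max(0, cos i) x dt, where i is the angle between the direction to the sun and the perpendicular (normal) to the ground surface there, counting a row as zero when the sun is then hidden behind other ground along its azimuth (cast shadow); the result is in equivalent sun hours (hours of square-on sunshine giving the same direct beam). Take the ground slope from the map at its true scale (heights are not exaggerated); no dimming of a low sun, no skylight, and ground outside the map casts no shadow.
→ A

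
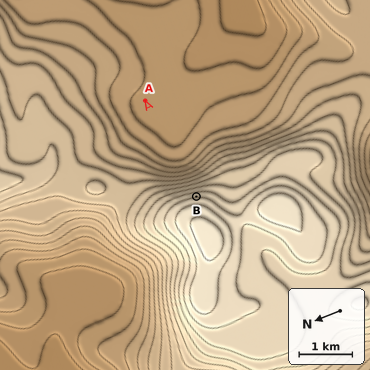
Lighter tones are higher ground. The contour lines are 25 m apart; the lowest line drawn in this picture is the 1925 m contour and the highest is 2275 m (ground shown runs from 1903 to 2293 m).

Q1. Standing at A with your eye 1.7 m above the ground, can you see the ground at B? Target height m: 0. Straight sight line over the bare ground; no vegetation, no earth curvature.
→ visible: true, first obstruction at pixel None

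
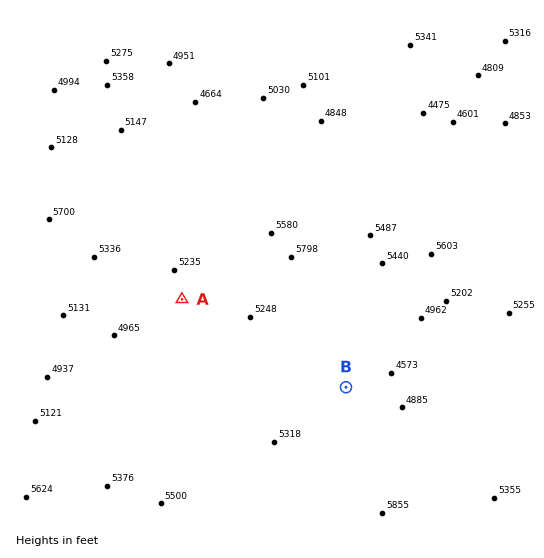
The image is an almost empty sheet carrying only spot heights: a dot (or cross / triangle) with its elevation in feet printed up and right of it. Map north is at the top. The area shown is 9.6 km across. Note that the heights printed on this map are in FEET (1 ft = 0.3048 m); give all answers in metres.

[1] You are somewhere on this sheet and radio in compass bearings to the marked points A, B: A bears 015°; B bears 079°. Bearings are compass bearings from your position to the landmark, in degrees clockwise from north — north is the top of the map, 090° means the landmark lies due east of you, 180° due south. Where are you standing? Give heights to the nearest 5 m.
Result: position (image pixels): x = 148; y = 426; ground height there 1585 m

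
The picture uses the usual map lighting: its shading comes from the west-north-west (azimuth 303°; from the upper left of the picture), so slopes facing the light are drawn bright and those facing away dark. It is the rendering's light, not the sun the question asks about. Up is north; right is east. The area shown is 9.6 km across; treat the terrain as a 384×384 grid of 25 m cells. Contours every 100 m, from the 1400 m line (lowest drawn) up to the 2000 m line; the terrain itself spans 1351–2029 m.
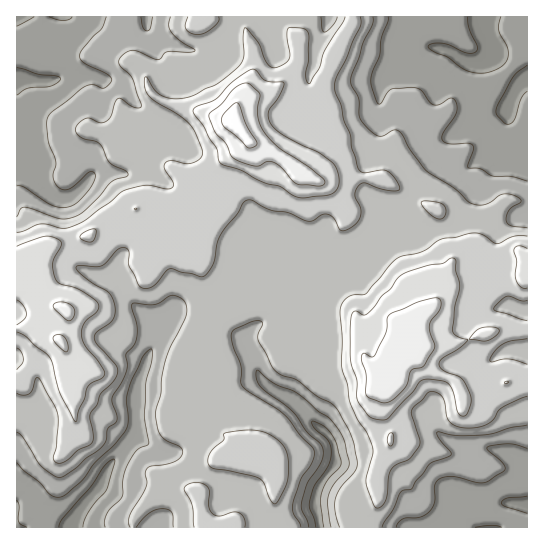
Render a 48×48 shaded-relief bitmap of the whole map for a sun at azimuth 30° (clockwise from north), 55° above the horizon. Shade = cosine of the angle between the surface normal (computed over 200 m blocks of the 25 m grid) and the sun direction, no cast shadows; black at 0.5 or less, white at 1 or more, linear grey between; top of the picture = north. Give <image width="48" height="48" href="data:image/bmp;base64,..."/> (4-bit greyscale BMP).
<image width="48" height="48" href="data:image/bmp;base64,Qk32BAAAAAAAAHYAAAAoAAAAMAAAADAAAAABAAQAAAAAAIAEAAATCwAAEwsAABAAAAAAAAAAAAAAABEREQAiIiIAMzMzAERERABVVVUAZmZmAHd3dwCIiIgAmZmZAKqqqgC7u7sAzMzMAN3d3QDu7u4A////AJiIeIiImYiHabvMpoztgEmpZ3VoiIiZq4h3eJmZmZmGarvMlpvNYVmYd3Z5mZmau3dmZpqpiZh1aqq7dpqqY3mHiXiaqpmZmWZVZnqXeJh3m6qod5mIhYl3qomqmGZ3d2UzVmiWaJqqu6mHZ5qFiHh4qYmYZUZ3iWQSRWaHeKu6qYdmZ6uWa4VZp3iGVWiavEM2dkNIisypiIiZq8uqilJXdniHiavMuDR4hkVGqqdmeJq7vMzO2yFVaImruqqXU0eYdoqGmVNFeJq7u83v5wFEeqvLdCIjRYmYaLuomDRniru7vM7ugAIkesy4IANFVoiGSLqruEaKvMu7vO7oACITabuWI2iHd2d0OJmsuFery7u7zv6QBEETRXiGNqqHd3hzOZh5qGeauqq87sYBZ1EkVVZjOLqGZqlzWYdmiXeJqqq82TE3iFI1iHZDe8upmbljaYmpiYeJqqqsozaJmEE4q6ZYvMu7zJdDac3tqZeJqqq8hHmZmEJqmpd5qqq83VMji+7bmJiJqqq7ZpmZmEOKmZmZiId6uyNHrNyomZmJqqq4aJqqmESamZq7uph2ZmeKqqiJu6iJmqqXiaqqlzWqiavLu7q6mZiImYeLy5eImamYmZqql0i5iru5q8zd3WZ4q6qsyWeIiaqZmZmZl3rKq7uqqru8uleb3d3dpUZ2eJqZmZmZmZzKq6q7upiJc3m97u7bZWd2aJmaqpmZmau5qaq8y6mpUpm93duoV4h2aJmqqpmZmaqqmazMy6qpZpq7uod3eJmHeZqqqZmpmZqqmrzMy6qoeKq6l1aIiZmIiaqqqZmZiImZq8zLu6u5ibvMqHiZiZiImaqqmZmYiIiZqrurzMzLvMze27qYh3iImZmZmIiHiIiZqqmavM3c3bzu7Luod4iJmZiIh3dniImaqZiJrMzM3b3u26q6iaqqqqmYdnZXd4qqmIiJu8y7qt7tupmqq8zLu7qYdmQ0RYu5h4mrzMy6qt3JiamazN26qqqXVUIjNpqoeKvN3cu8zcuYmZmbzLqZqpmFNEJHm7qZm7zd3czN3bqJmId3eIiaqoUgJUWs3cu7u8zdy7zMvKmId3VWeImruVIBVnzu3cu7vMzMuqu6q5mHZ3Z4maq7liEmit7t3LvMzMzMu7q6u5mGeIiZqru6cgBJzu3MurzMzMy7u7u7u6l3iZqqq7uXMAOL3ty7qs3dy8u6qru7uqiJqrupq6dUI2iszLuqq8zMu8u6qaq7qZmrqruqylV4mqm8uZqrq8zMu7u7qqqqqavLury7tErMzKity6mrm8zMu7u7u7qpmqu6qruqY5zLq7md7sq7mrzLu7u7vMy6m3iIiIdVNsy5q7us7ty6qZqqq7y7zMzLmXiIdmVWe9yqvLuq3cuqqIiaq7u7zLu6mJmpmIiZvdu7qqmIzKibqZiaqqu7qYqpiKqqqqqpvMqWRXh4zIeruaiKqqmYiKuXiaqquqqYrLhURXh623m8yqqJqpmImruHmqqru6mIrKZVZ3iL2nrMzIqZmpmZq7qIqw=="/>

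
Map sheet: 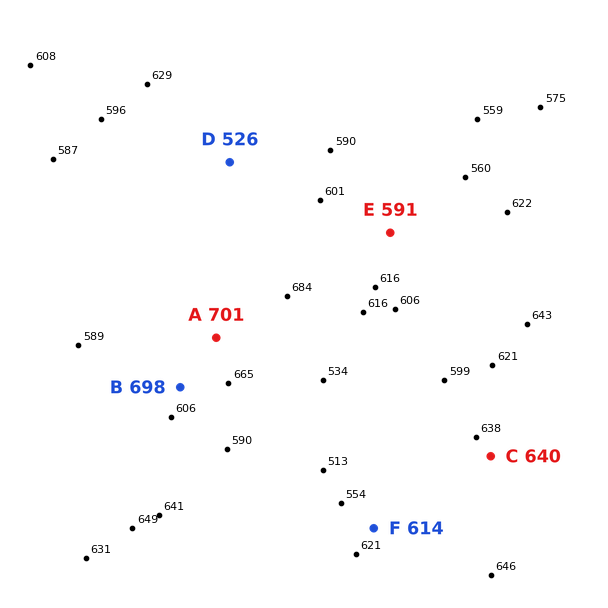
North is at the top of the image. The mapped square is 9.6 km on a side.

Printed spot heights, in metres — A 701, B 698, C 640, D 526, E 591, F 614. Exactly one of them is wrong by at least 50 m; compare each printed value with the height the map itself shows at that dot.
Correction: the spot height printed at B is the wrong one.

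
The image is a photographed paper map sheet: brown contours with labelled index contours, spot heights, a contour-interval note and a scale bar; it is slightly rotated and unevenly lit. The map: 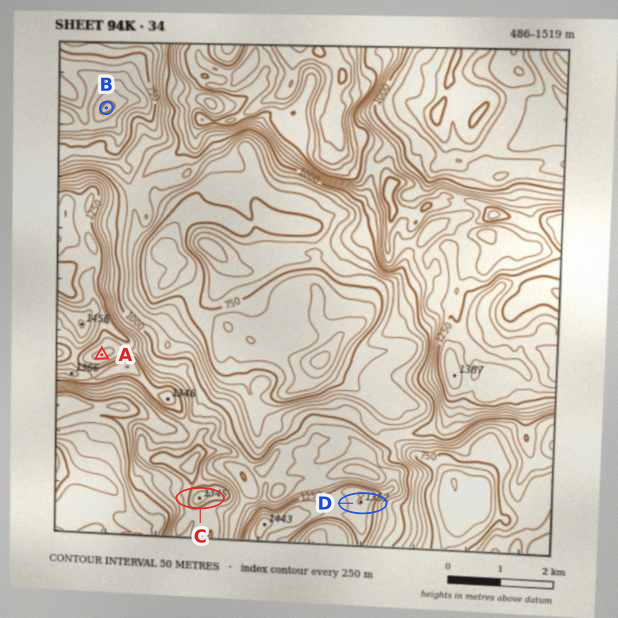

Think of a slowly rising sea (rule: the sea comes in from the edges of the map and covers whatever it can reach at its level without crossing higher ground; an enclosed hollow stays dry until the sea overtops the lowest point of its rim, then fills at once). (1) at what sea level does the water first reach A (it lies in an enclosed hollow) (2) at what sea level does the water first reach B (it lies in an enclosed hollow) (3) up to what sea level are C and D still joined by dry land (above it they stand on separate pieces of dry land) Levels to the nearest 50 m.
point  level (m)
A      1200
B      600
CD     1100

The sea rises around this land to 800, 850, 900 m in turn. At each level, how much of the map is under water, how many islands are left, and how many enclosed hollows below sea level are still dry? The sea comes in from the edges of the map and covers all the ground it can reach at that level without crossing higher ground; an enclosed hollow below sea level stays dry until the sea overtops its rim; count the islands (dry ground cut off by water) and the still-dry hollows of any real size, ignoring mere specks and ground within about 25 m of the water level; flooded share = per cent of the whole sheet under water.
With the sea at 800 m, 10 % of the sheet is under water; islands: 0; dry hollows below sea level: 1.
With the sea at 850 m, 15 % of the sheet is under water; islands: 0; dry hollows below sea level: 1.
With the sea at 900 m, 20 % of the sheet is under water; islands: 0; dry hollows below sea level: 1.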